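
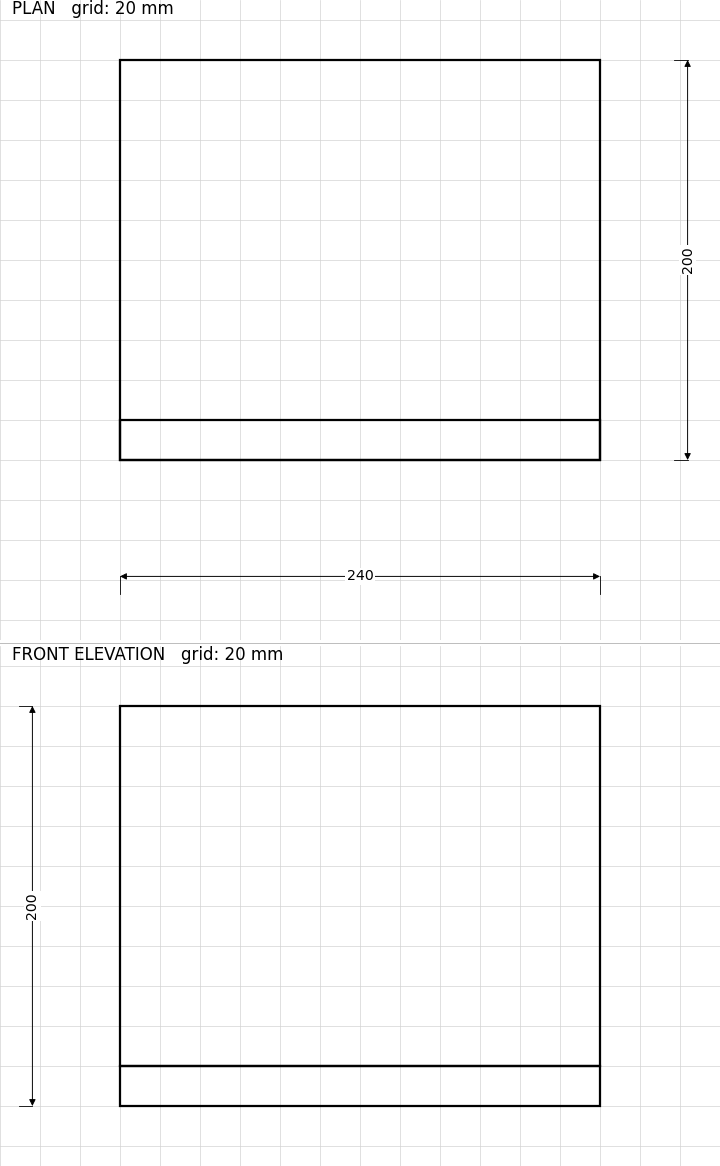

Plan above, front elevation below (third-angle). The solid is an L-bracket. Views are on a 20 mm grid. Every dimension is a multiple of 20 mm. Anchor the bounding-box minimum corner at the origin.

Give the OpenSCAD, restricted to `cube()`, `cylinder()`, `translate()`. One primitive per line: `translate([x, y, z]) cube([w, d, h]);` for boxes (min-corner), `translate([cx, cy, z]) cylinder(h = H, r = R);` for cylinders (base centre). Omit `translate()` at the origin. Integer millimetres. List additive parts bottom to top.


cube([240, 200, 20]);
translate([0, 0, 20]) cube([240, 20, 180]);


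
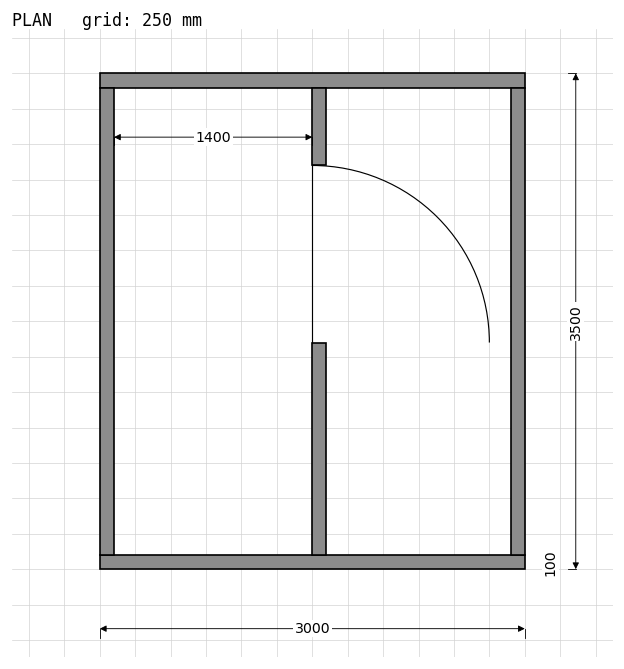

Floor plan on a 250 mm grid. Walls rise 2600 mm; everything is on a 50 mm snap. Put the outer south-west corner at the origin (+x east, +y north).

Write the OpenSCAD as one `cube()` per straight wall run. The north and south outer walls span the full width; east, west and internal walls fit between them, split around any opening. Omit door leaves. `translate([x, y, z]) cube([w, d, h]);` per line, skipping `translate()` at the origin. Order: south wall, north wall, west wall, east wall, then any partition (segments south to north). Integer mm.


cube([3000, 100, 2600]);
translate([0, 3400, 0]) cube([3000, 100, 2600]);
translate([0, 100, 0]) cube([100, 3300, 2600]);
translate([2900, 100, 0]) cube([100, 3300, 2600]);
translate([1500, 100, 0]) cube([100, 1500, 2600]);
translate([1500, 2850, 0]) cube([100, 550, 2600]);


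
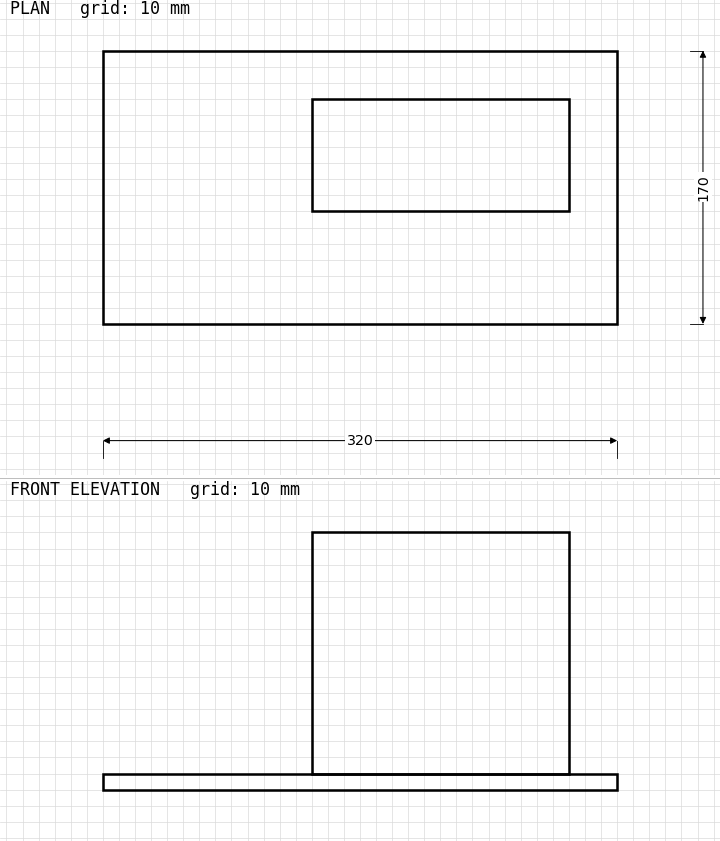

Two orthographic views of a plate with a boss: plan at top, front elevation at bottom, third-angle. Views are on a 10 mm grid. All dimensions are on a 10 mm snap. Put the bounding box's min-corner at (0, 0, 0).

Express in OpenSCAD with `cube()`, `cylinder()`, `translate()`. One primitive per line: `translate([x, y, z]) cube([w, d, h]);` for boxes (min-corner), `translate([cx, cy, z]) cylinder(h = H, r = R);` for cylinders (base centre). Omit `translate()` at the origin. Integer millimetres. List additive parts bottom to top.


cube([320, 170, 10]);
translate([130, 70, 10]) cube([160, 70, 150]);


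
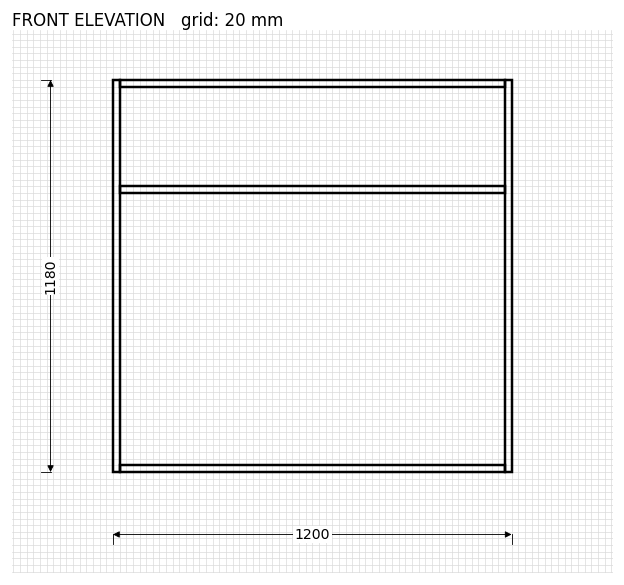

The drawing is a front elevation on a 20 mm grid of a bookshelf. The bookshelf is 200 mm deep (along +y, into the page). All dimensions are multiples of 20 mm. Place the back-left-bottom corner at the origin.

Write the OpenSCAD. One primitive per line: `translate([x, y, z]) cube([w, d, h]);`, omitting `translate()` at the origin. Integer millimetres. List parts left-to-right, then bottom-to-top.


cube([20, 200, 1180]);
translate([20, 0, 0]) cube([1160, 200, 20]);
translate([20, 0, 840]) cube([1160, 200, 20]);
translate([20, 0, 1160]) cube([1160, 200, 20]);
translate([1180, 0, 0]) cube([20, 200, 1180]);


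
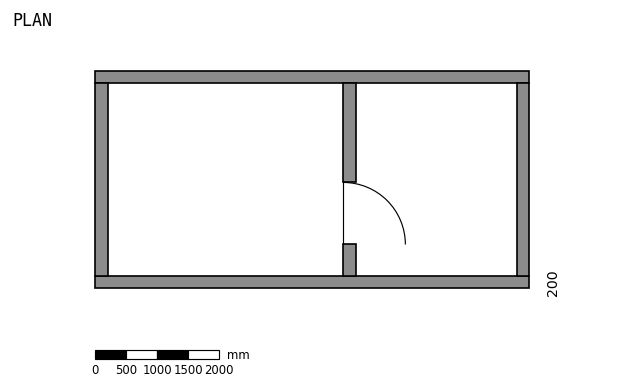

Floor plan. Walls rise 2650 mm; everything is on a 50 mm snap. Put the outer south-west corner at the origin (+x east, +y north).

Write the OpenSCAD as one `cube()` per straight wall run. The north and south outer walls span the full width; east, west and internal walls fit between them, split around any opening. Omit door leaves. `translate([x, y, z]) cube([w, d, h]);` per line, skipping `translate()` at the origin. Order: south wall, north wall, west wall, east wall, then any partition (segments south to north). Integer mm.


cube([7000, 200, 2650]);
translate([0, 3300, 0]) cube([7000, 200, 2650]);
translate([0, 200, 0]) cube([200, 3100, 2650]);
translate([6800, 200, 0]) cube([200, 3100, 2650]);
translate([4000, 200, 0]) cube([200, 500, 2650]);
translate([4000, 1700, 0]) cube([200, 1600, 2650]);


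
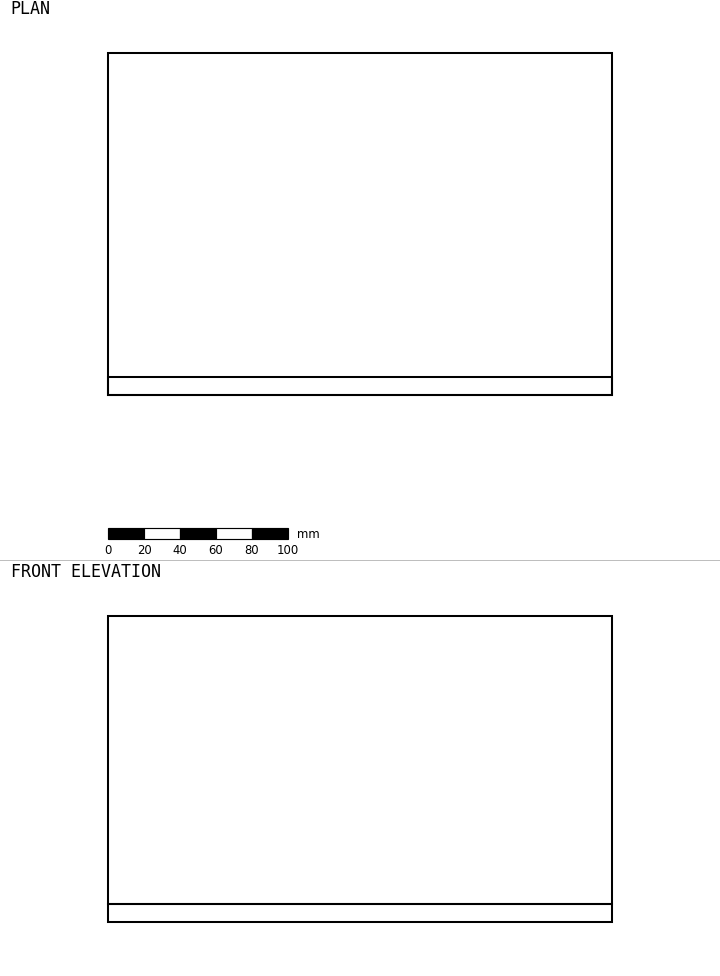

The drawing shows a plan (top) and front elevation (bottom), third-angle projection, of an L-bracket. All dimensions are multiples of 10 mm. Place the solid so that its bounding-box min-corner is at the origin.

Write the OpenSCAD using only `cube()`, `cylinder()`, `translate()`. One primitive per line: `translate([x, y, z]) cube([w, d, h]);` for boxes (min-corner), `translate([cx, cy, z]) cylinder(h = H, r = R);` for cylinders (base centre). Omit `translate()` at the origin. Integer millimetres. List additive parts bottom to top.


cube([280, 190, 10]);
translate([0, 0, 10]) cube([280, 10, 160]);


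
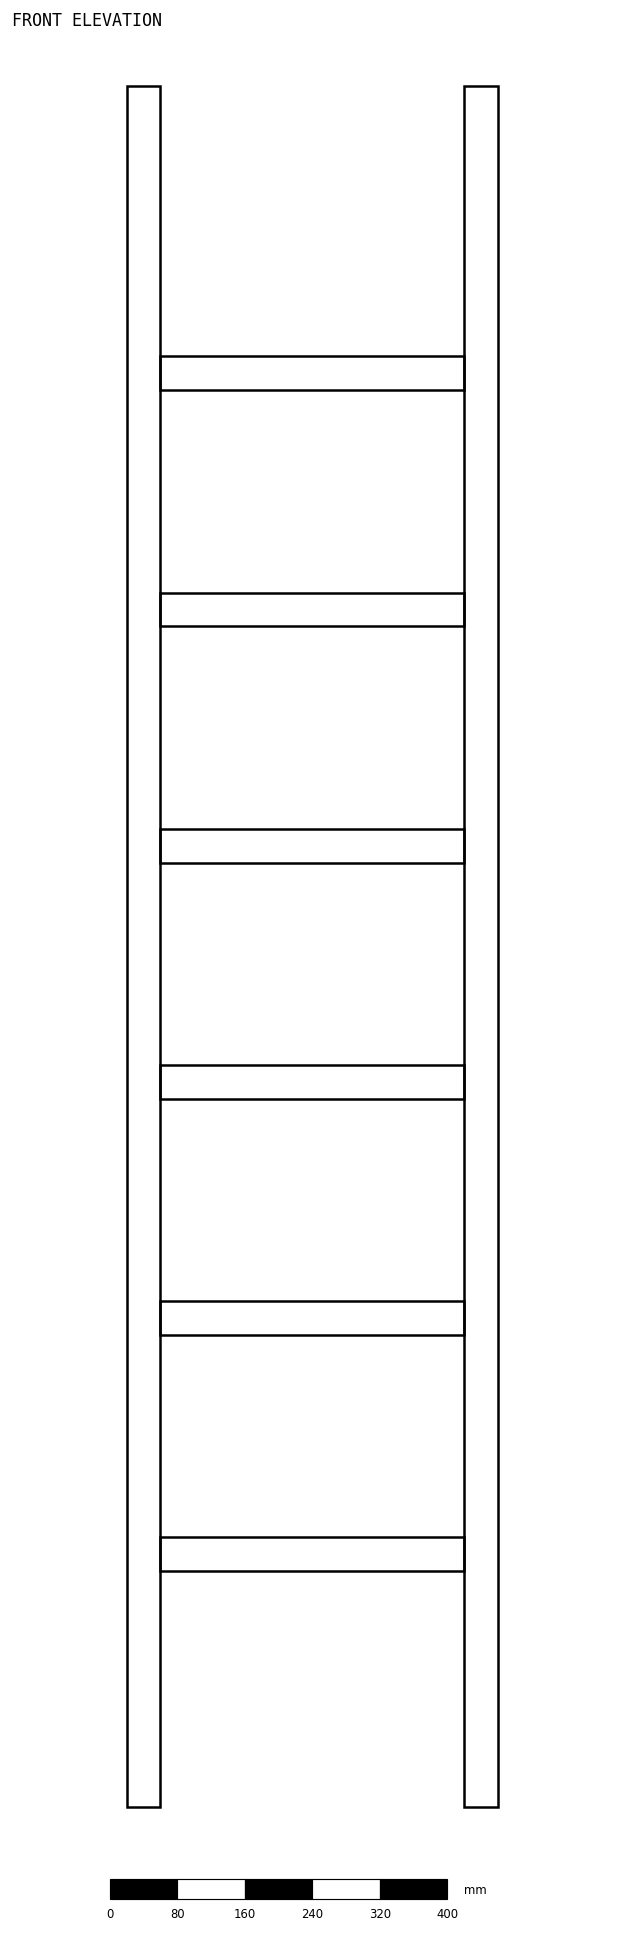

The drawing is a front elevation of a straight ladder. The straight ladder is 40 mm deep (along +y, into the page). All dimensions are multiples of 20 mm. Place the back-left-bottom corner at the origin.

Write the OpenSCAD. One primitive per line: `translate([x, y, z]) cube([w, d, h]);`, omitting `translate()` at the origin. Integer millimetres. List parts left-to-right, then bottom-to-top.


cube([40, 40, 2040]);
translate([40, 0, 280]) cube([360, 40, 40]);
translate([40, 0, 560]) cube([360, 40, 40]);
translate([40, 0, 840]) cube([360, 40, 40]);
translate([40, 0, 1120]) cube([360, 40, 40]);
translate([40, 0, 1400]) cube([360, 40, 40]);
translate([40, 0, 1680]) cube([360, 40, 40]);
translate([400, 0, 0]) cube([40, 40, 2040]);


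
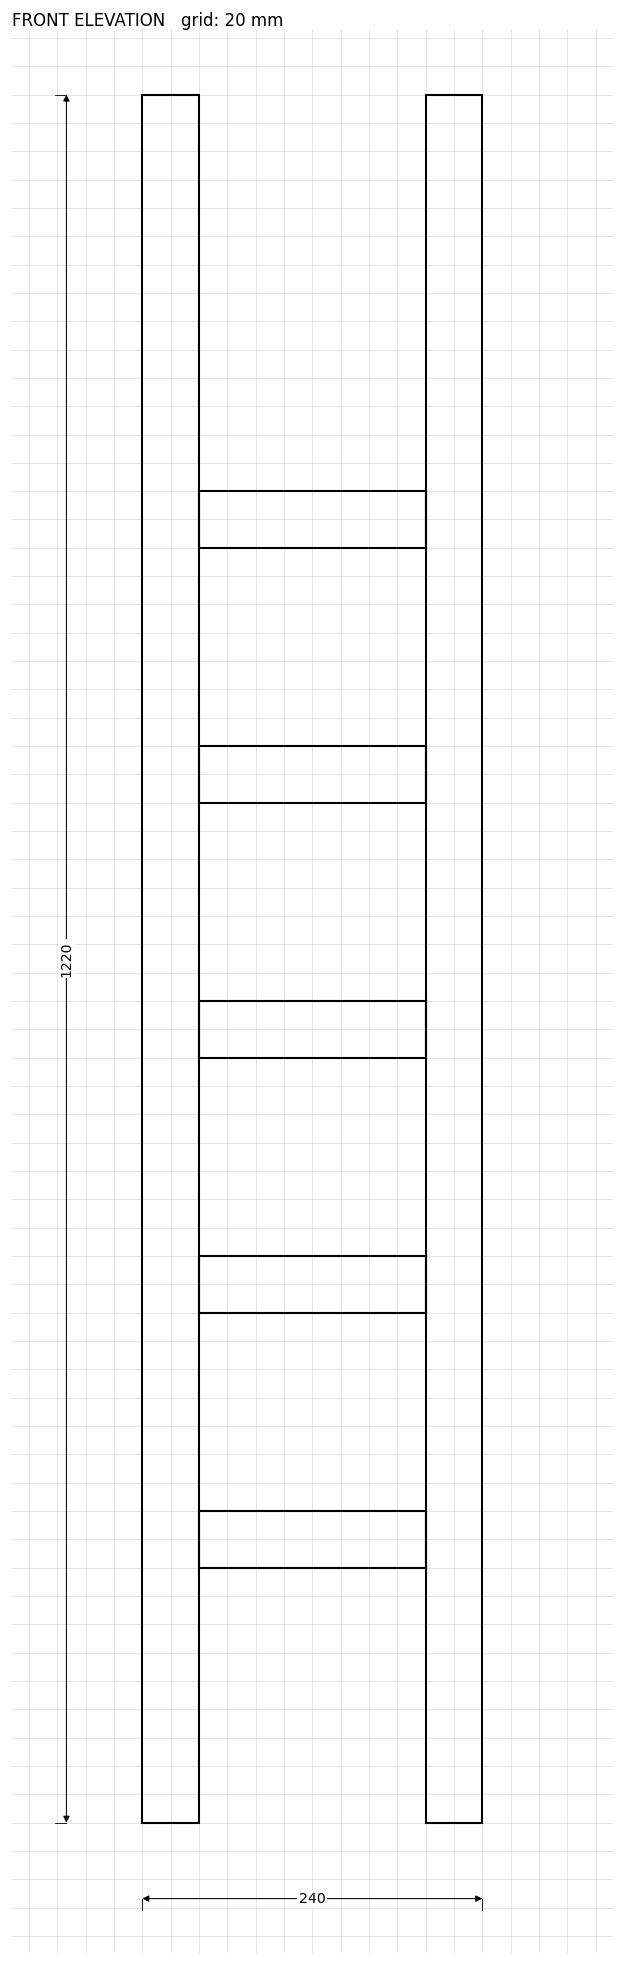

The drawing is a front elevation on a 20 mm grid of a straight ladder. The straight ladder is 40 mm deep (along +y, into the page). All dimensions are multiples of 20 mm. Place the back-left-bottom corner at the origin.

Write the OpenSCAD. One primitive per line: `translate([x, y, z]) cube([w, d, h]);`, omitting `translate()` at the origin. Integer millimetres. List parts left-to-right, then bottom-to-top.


cube([40, 40, 1220]);
translate([40, 0, 180]) cube([160, 40, 40]);
translate([40, 0, 360]) cube([160, 40, 40]);
translate([40, 0, 540]) cube([160, 40, 40]);
translate([40, 0, 720]) cube([160, 40, 40]);
translate([40, 0, 900]) cube([160, 40, 40]);
translate([200, 0, 0]) cube([40, 40, 1220]);


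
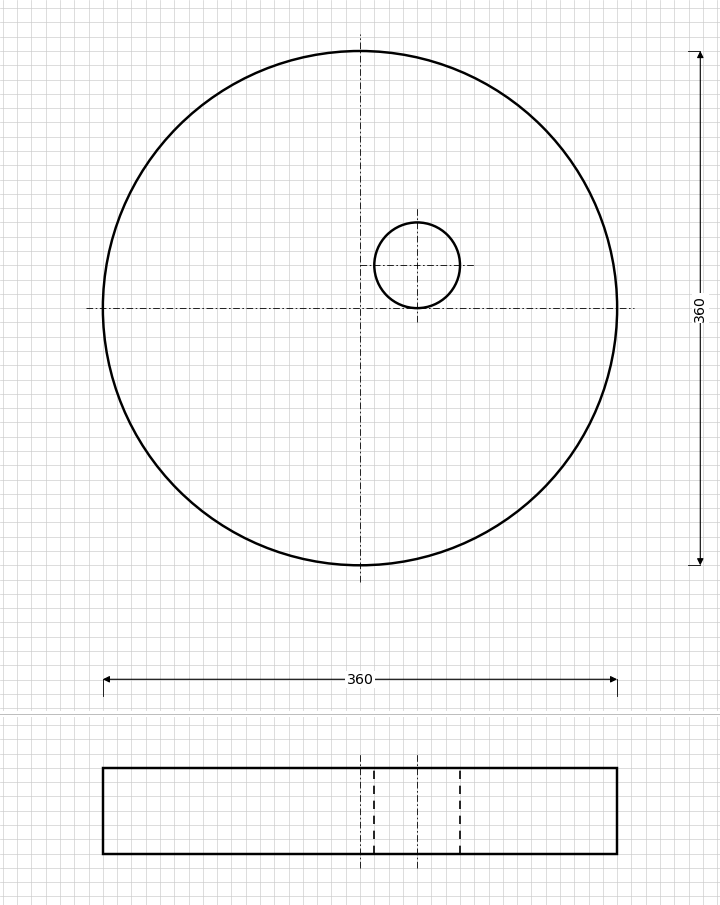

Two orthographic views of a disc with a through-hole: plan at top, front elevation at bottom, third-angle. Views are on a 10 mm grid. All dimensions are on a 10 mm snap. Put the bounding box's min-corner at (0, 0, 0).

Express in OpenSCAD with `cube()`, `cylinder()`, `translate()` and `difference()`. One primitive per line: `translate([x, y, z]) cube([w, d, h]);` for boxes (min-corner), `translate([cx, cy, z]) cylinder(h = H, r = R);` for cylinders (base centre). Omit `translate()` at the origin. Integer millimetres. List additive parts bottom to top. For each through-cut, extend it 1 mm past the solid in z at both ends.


difference() {
  translate([180, 180, 0]) cylinder(h = 60, r = 180);
  translate([220, 210, -1]) cylinder(h = 62, r = 30);
}


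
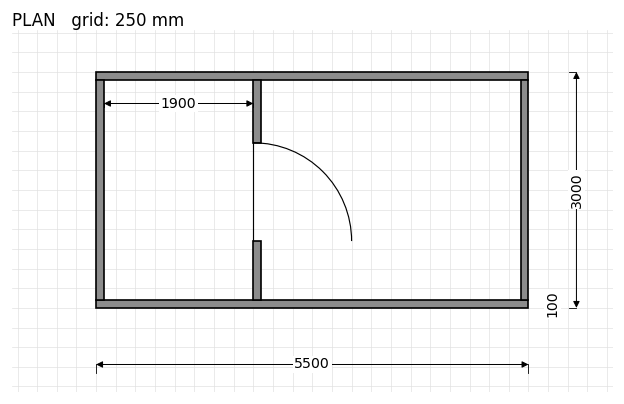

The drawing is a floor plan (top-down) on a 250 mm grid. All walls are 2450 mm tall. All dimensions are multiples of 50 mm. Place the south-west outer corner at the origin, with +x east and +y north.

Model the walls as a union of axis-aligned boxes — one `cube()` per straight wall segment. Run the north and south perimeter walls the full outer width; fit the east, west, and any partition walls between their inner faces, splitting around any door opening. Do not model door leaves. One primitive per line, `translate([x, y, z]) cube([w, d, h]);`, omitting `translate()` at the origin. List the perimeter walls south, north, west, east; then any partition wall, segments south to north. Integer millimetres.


cube([5500, 100, 2450]);
translate([0, 2900, 0]) cube([5500, 100, 2450]);
translate([0, 100, 0]) cube([100, 2800, 2450]);
translate([5400, 100, 0]) cube([100, 2800, 2450]);
translate([2000, 100, 0]) cube([100, 750, 2450]);
translate([2000, 2100, 0]) cube([100, 800, 2450]);


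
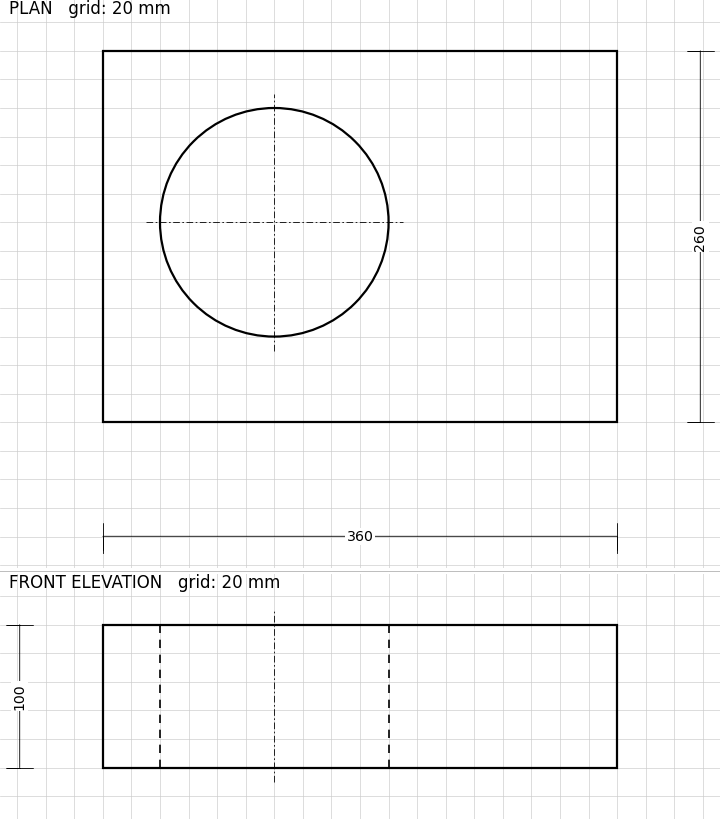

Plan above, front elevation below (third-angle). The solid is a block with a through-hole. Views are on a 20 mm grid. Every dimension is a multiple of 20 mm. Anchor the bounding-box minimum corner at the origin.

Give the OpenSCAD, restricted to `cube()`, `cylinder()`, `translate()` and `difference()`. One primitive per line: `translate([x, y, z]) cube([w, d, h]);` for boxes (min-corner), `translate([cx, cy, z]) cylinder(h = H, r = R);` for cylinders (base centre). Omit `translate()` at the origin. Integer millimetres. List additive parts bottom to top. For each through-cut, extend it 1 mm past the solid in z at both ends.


difference() {
  cube([360, 260, 100]);
  translate([120, 140, -1]) cylinder(h = 102, r = 80);
}


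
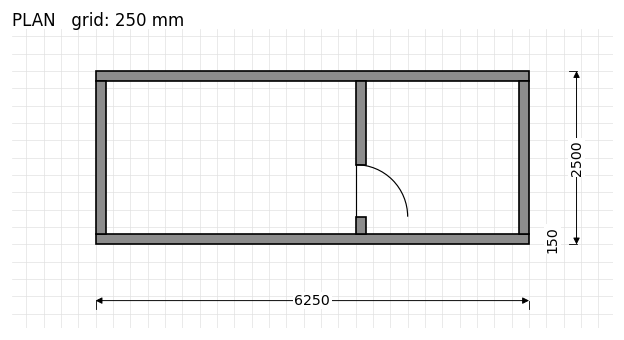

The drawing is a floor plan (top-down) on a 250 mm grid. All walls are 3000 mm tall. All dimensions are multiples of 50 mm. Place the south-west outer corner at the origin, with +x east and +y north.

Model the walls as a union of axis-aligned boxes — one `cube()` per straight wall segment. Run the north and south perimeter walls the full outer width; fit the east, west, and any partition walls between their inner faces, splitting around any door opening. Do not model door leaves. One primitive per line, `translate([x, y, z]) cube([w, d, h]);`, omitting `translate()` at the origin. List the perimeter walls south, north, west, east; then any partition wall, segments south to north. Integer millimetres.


cube([6250, 150, 3000]);
translate([0, 2350, 0]) cube([6250, 150, 3000]);
translate([0, 150, 0]) cube([150, 2200, 3000]);
translate([6100, 150, 0]) cube([150, 2200, 3000]);
translate([3750, 150, 0]) cube([150, 250, 3000]);
translate([3750, 1150, 0]) cube([150, 1200, 3000]);


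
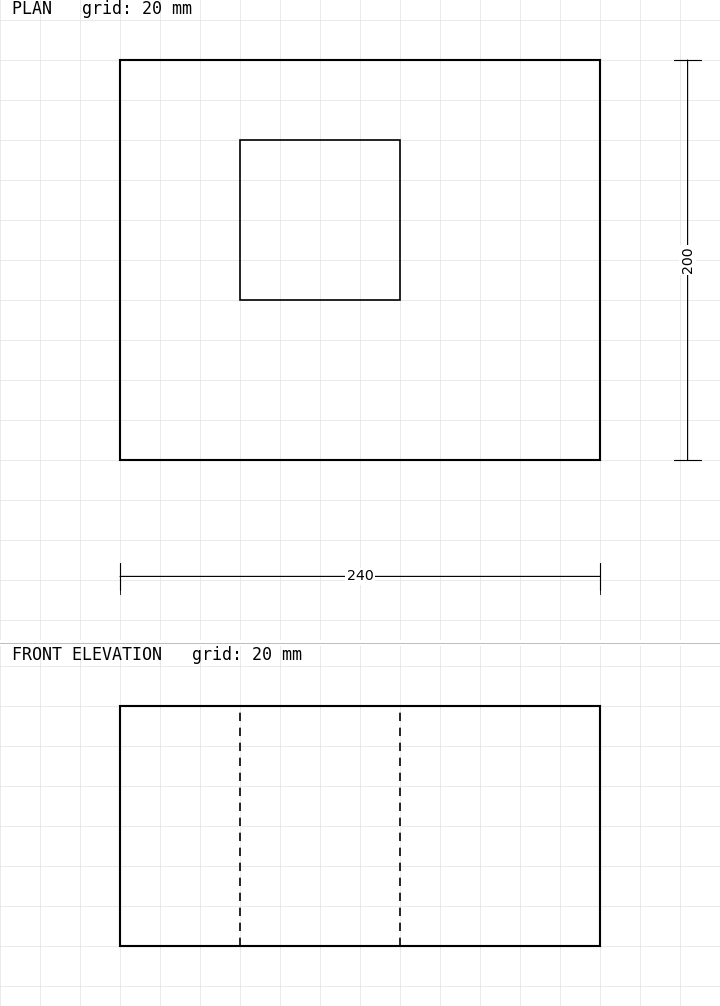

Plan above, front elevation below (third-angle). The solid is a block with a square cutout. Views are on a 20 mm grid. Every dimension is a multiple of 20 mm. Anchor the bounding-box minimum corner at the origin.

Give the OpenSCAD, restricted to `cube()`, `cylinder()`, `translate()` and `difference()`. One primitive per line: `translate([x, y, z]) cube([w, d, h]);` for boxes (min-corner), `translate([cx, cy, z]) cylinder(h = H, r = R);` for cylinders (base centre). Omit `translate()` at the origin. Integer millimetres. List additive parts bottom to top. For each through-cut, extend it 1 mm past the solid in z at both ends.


difference() {
  cube([240, 200, 120]);
  translate([60, 80, -1]) cube([80, 80, 122]);
}


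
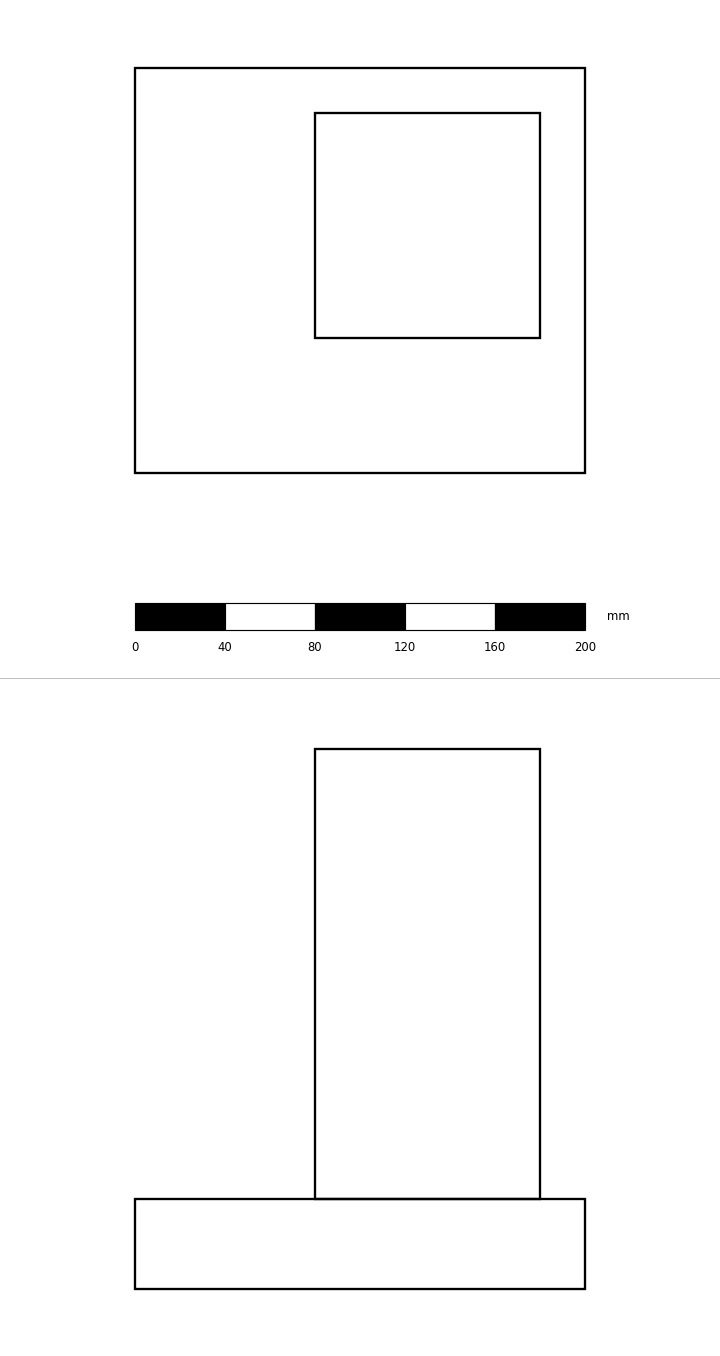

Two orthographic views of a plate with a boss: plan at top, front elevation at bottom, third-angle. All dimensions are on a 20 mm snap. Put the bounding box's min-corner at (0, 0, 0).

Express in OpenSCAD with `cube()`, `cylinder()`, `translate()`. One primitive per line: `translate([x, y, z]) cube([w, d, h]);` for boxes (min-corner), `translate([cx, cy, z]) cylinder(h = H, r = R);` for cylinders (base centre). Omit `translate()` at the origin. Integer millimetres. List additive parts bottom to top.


cube([200, 180, 40]);
translate([80, 60, 40]) cube([100, 100, 200]);


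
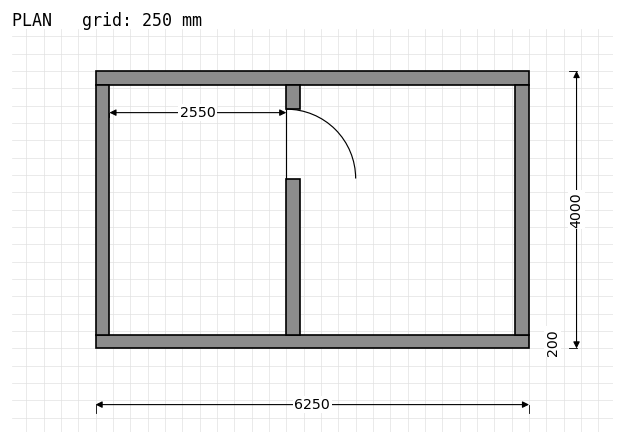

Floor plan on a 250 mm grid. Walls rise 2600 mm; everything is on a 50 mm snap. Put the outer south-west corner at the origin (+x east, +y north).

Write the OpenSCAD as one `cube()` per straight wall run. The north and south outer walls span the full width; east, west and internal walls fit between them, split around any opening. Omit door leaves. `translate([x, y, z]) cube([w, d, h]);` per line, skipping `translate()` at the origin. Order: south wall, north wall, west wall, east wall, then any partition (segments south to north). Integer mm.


cube([6250, 200, 2600]);
translate([0, 3800, 0]) cube([6250, 200, 2600]);
translate([0, 200, 0]) cube([200, 3600, 2600]);
translate([6050, 200, 0]) cube([200, 3600, 2600]);
translate([2750, 200, 0]) cube([200, 2250, 2600]);
translate([2750, 3450, 0]) cube([200, 350, 2600]);


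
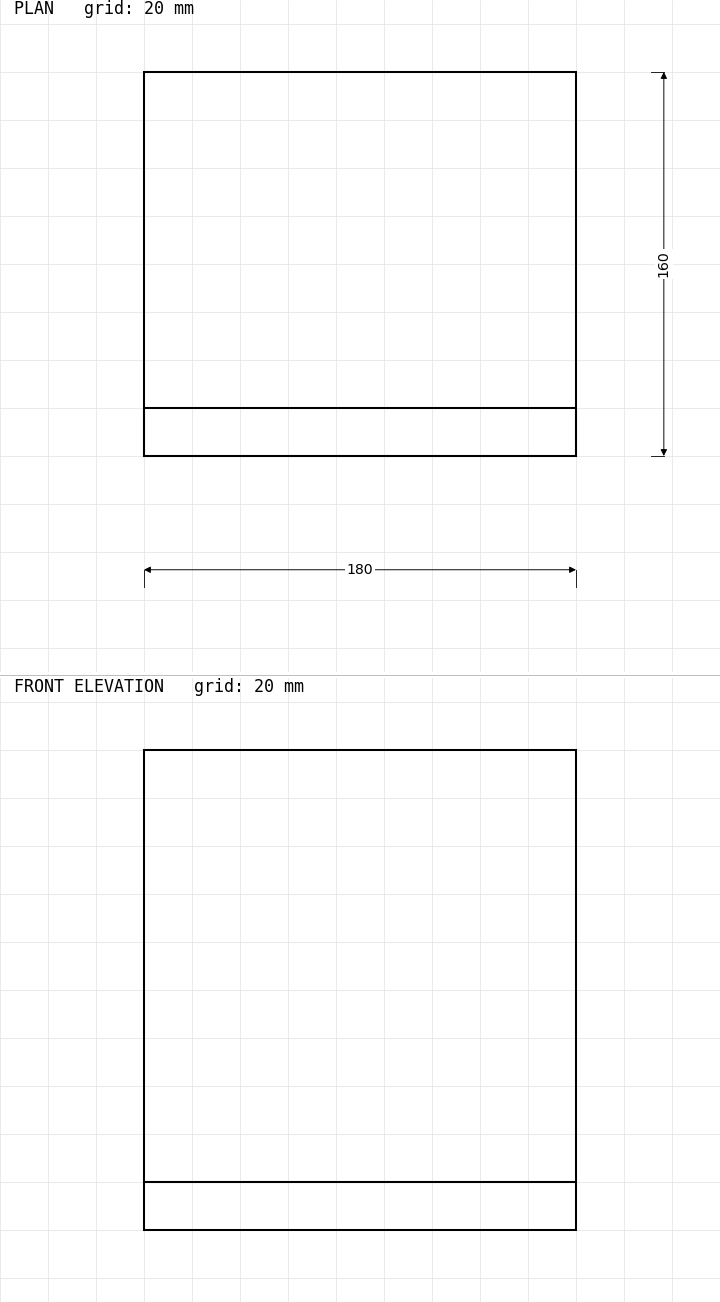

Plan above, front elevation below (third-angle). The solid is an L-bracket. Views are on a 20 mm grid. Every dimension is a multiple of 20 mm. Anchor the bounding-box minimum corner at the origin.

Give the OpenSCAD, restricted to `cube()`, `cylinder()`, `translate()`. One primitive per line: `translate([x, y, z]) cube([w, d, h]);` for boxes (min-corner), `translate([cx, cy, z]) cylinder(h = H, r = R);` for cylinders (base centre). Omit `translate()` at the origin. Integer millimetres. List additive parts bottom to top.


cube([180, 160, 20]);
translate([0, 0, 20]) cube([180, 20, 180]);


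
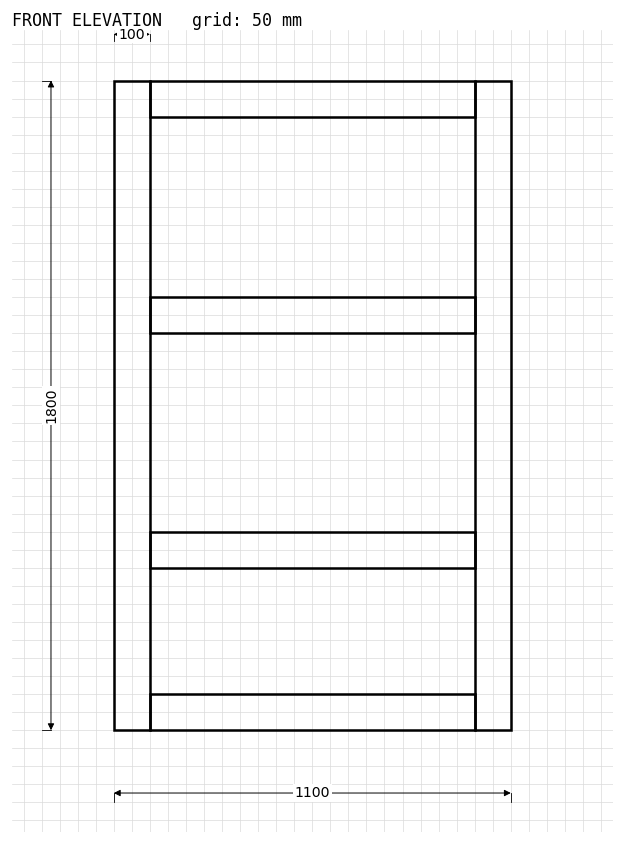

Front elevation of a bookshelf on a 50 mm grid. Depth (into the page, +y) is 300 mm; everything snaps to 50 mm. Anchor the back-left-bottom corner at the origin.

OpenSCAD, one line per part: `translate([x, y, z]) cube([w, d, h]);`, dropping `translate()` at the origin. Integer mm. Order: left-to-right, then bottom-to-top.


cube([100, 300, 1800]);
translate([100, 0, 0]) cube([900, 300, 100]);
translate([100, 0, 450]) cube([900, 300, 100]);
translate([100, 0, 1100]) cube([900, 300, 100]);
translate([100, 0, 1700]) cube([900, 300, 100]);
translate([1000, 0, 0]) cube([100, 300, 1800]);


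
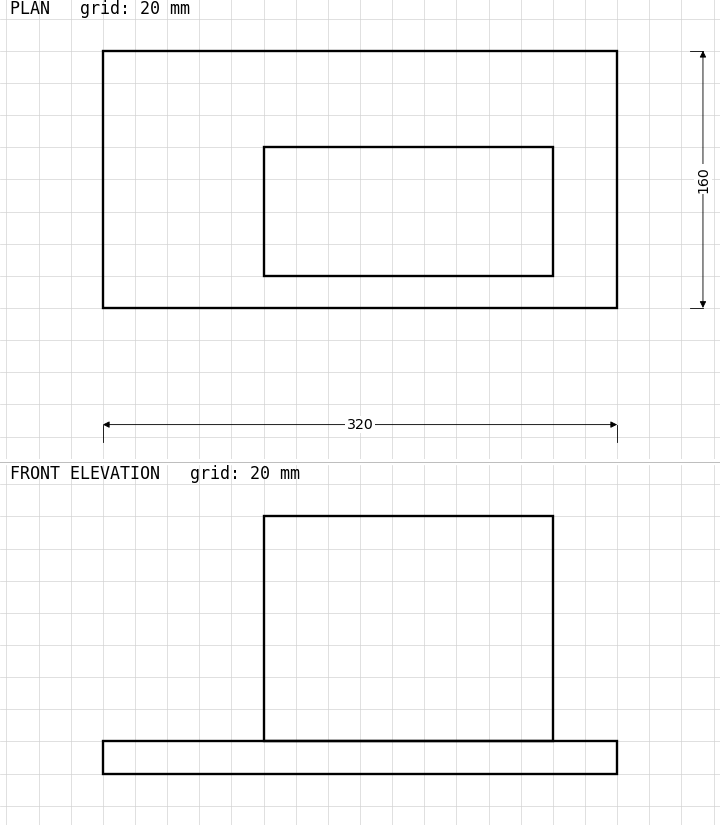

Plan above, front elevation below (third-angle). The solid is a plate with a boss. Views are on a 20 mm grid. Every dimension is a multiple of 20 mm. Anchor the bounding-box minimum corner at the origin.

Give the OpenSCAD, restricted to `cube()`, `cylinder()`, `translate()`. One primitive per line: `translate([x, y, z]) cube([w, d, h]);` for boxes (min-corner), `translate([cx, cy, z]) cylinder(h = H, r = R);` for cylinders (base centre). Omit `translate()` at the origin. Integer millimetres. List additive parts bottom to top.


cube([320, 160, 20]);
translate([100, 20, 20]) cube([180, 80, 140]);


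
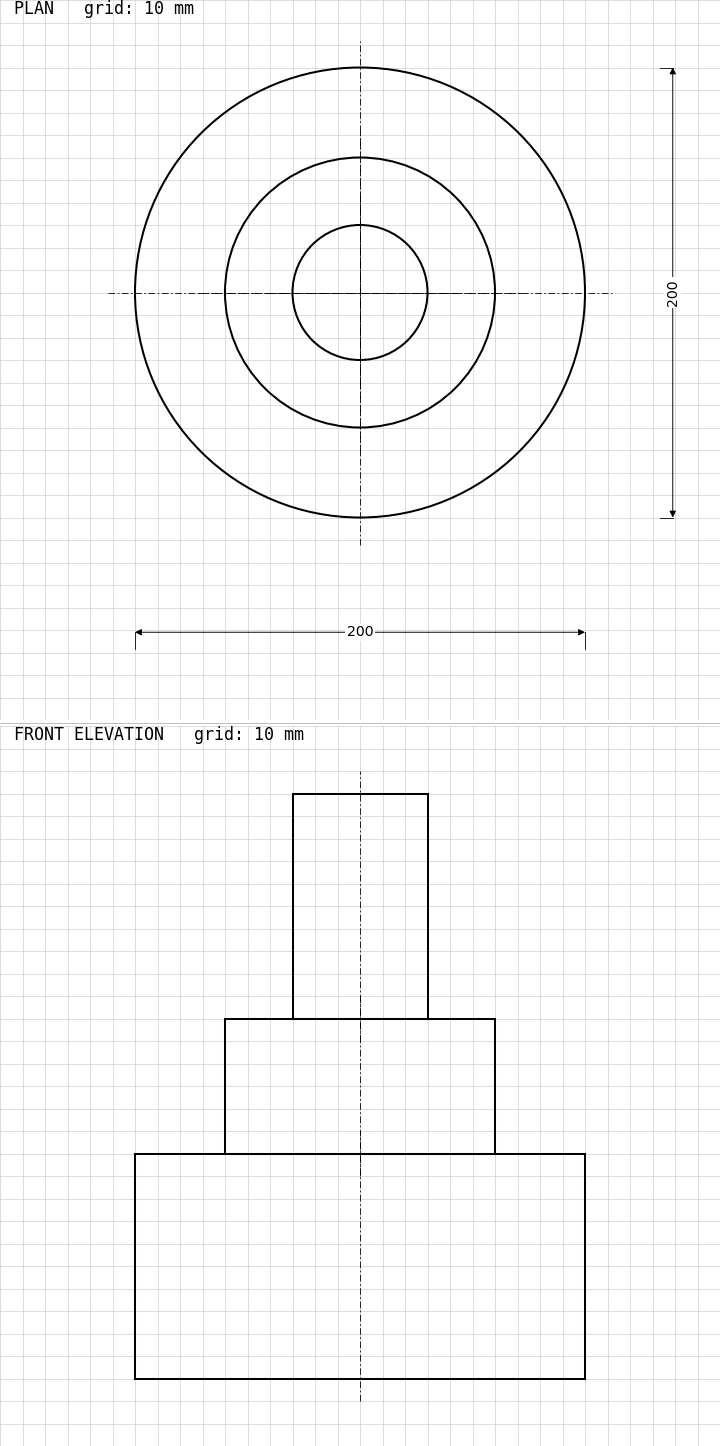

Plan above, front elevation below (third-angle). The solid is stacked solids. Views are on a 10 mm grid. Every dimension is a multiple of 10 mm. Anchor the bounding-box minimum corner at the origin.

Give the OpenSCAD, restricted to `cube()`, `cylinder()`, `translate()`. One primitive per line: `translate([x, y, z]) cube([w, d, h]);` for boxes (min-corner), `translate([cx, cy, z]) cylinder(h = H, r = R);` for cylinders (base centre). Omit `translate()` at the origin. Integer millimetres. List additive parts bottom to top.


translate([100, 100, 0]) cylinder(h = 100, r = 100);
translate([100, 100, 100]) cylinder(h = 60, r = 60);
translate([100, 100, 160]) cylinder(h = 100, r = 30);


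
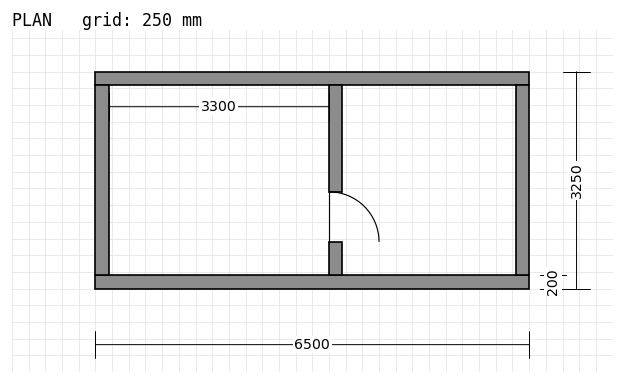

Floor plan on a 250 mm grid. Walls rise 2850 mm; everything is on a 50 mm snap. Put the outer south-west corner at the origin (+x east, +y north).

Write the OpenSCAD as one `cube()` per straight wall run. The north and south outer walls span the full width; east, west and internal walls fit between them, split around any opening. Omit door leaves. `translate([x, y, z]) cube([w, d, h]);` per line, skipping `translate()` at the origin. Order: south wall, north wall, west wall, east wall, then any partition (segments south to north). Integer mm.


cube([6500, 200, 2850]);
translate([0, 3050, 0]) cube([6500, 200, 2850]);
translate([0, 200, 0]) cube([200, 2850, 2850]);
translate([6300, 200, 0]) cube([200, 2850, 2850]);
translate([3500, 200, 0]) cube([200, 500, 2850]);
translate([3500, 1450, 0]) cube([200, 1600, 2850]);


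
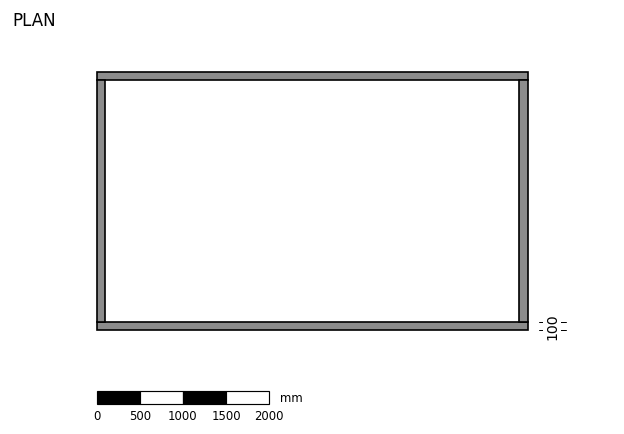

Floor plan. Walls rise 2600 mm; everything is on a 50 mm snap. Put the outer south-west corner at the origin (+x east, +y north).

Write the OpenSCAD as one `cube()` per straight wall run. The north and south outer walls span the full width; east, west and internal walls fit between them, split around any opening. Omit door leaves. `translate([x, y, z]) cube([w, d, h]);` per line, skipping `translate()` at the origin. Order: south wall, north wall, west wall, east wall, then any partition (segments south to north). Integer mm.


cube([5000, 100, 2600]);
translate([0, 2900, 0]) cube([5000, 100, 2600]);
translate([0, 100, 0]) cube([100, 2800, 2600]);
translate([4900, 100, 0]) cube([100, 2800, 2600]);


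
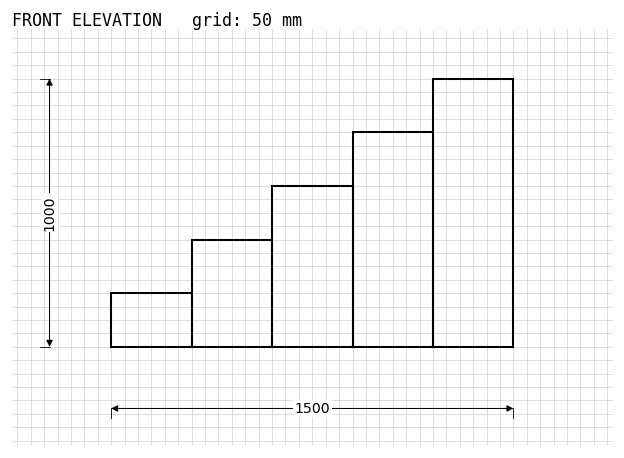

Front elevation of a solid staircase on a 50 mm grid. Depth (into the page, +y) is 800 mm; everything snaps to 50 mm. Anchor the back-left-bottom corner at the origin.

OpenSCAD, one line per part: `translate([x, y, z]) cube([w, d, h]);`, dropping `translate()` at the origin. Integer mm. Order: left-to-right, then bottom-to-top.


cube([300, 800, 200]);
translate([300, 0, 0]) cube([300, 800, 400]);
translate([600, 0, 0]) cube([300, 800, 600]);
translate([900, 0, 0]) cube([300, 800, 800]);
translate([1200, 0, 0]) cube([300, 800, 1000]);


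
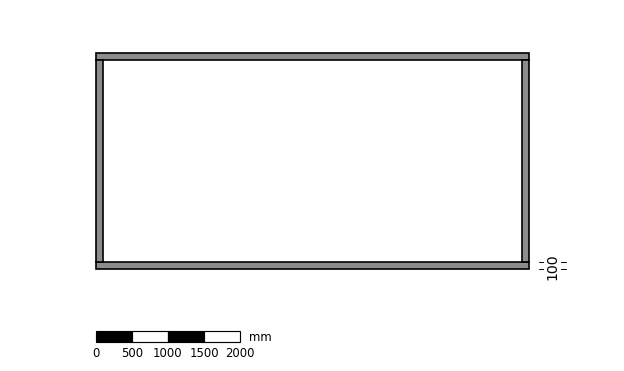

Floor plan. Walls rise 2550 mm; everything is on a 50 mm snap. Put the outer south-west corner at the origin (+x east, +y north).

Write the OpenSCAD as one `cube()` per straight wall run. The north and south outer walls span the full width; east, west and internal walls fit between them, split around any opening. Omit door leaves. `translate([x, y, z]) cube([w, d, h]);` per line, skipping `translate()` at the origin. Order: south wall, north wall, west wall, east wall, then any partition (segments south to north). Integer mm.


cube([6000, 100, 2550]);
translate([0, 2900, 0]) cube([6000, 100, 2550]);
translate([0, 100, 0]) cube([100, 2800, 2550]);
translate([5900, 100, 0]) cube([100, 2800, 2550]);


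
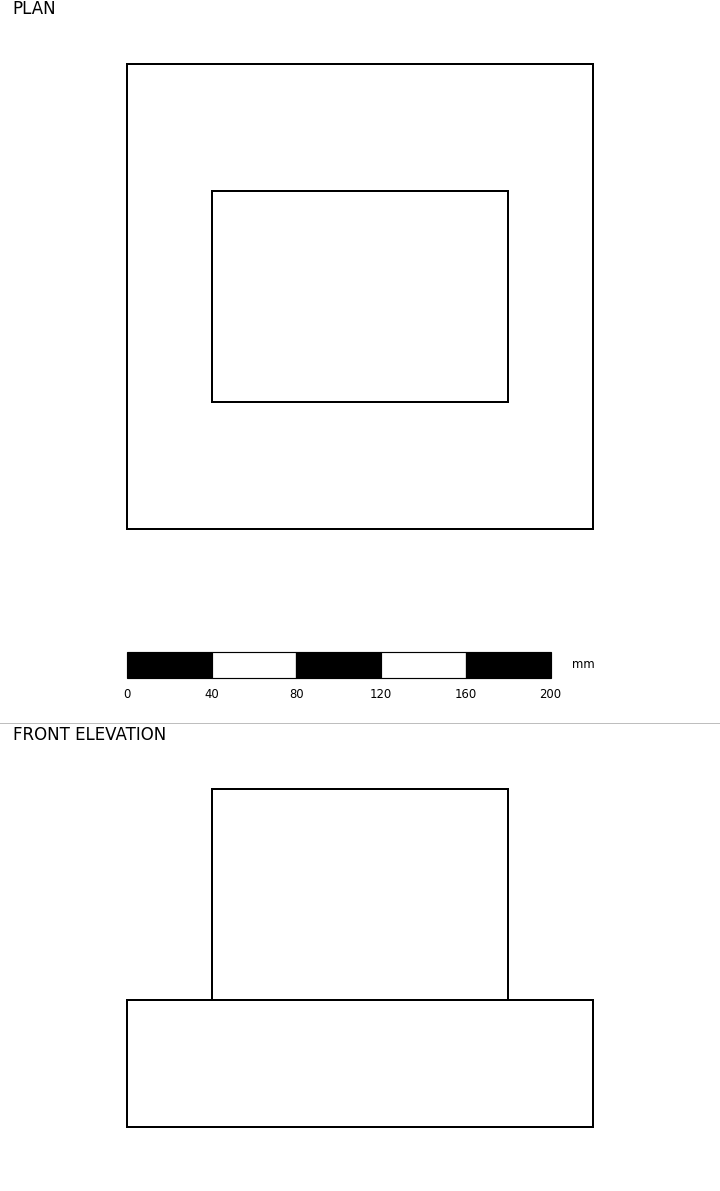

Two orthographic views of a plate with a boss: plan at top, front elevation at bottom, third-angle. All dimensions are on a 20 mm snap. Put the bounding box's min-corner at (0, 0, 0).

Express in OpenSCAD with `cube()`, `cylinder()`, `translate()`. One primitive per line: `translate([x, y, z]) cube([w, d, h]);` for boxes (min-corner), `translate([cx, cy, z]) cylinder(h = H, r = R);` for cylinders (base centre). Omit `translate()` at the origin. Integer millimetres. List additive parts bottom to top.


cube([220, 220, 60]);
translate([40, 60, 60]) cube([140, 100, 100]);


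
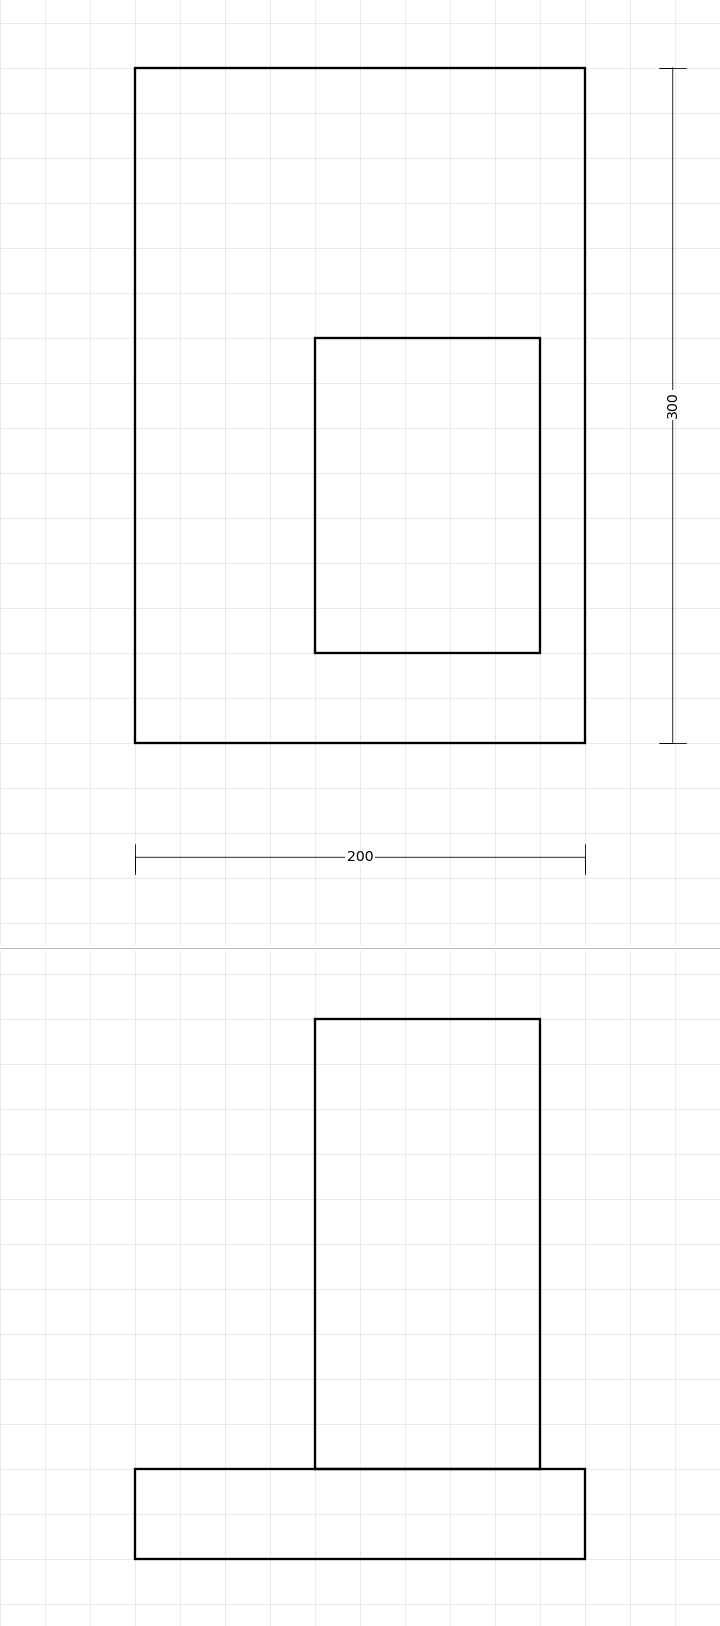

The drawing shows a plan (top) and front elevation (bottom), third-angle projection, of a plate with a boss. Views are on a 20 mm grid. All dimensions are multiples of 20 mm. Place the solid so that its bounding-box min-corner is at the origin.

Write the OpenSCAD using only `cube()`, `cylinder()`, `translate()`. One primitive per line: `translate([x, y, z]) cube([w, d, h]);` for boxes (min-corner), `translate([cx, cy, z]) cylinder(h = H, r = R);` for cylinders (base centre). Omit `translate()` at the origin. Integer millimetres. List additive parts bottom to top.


cube([200, 300, 40]);
translate([80, 40, 40]) cube([100, 140, 200]);


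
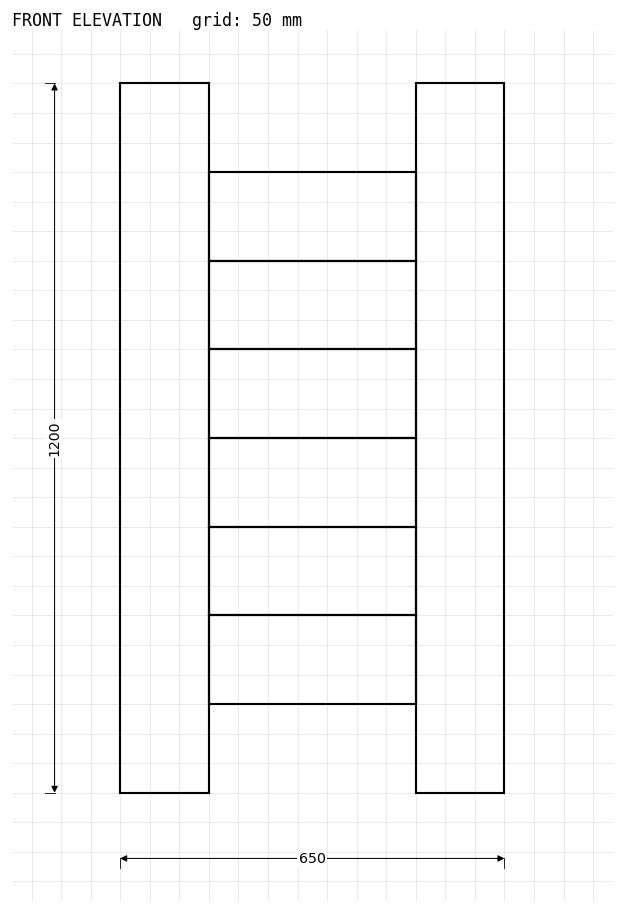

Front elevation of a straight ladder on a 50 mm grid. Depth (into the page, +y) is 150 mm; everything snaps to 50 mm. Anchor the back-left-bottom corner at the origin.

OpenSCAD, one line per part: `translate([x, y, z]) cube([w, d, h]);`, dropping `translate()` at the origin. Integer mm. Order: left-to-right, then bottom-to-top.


cube([150, 150, 1200]);
translate([150, 0, 150]) cube([350, 150, 150]);
translate([150, 0, 300]) cube([350, 150, 150]);
translate([150, 0, 450]) cube([350, 150, 150]);
translate([150, 0, 600]) cube([350, 150, 150]);
translate([150, 0, 750]) cube([350, 150, 150]);
translate([150, 0, 900]) cube([350, 150, 150]);
translate([500, 0, 0]) cube([150, 150, 1200]);


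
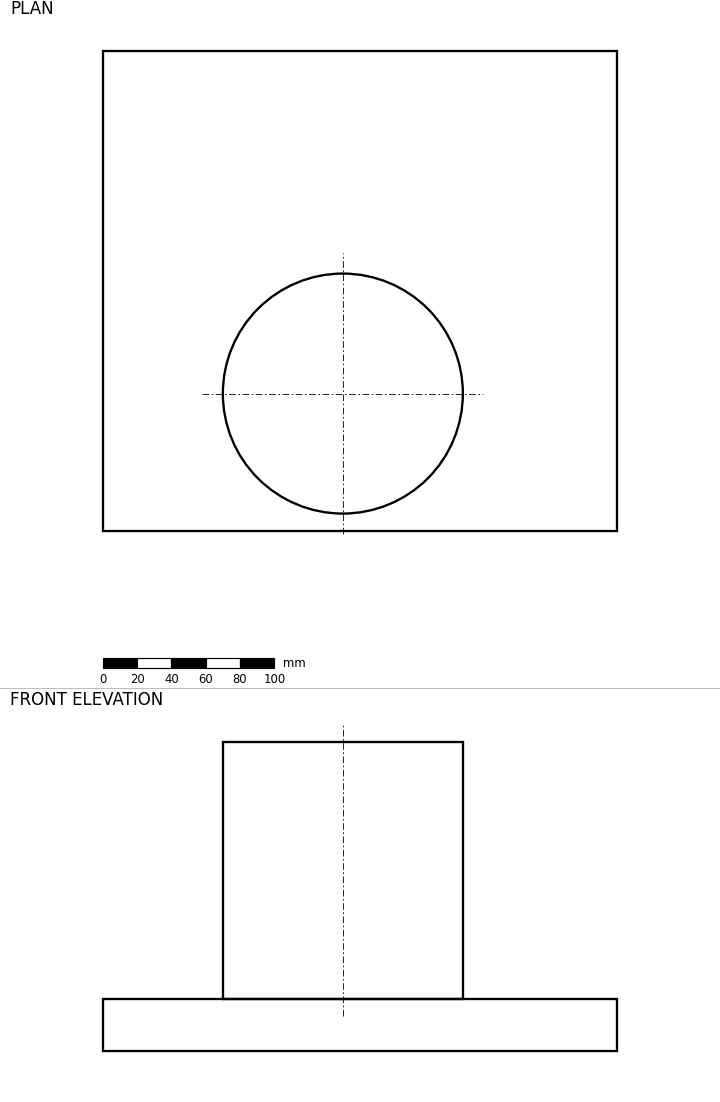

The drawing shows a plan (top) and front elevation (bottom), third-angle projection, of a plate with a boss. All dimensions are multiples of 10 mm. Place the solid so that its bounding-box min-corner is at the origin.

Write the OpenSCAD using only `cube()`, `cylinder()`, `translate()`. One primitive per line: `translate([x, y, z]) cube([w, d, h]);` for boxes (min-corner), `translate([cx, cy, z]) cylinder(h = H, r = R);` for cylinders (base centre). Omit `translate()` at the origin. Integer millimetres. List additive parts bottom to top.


cube([300, 280, 30]);
translate([140, 80, 30]) cylinder(h = 150, r = 70);


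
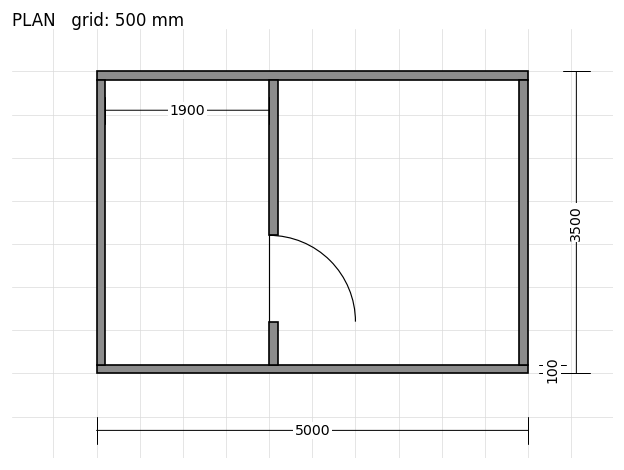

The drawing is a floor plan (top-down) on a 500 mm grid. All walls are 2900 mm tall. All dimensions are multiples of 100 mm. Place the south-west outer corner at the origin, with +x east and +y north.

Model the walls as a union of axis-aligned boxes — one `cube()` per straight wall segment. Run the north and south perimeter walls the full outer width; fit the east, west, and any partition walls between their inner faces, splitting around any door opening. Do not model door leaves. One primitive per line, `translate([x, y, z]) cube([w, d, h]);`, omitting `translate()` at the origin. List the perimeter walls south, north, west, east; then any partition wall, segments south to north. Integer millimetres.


cube([5000, 100, 2900]);
translate([0, 3400, 0]) cube([5000, 100, 2900]);
translate([0, 100, 0]) cube([100, 3300, 2900]);
translate([4900, 100, 0]) cube([100, 3300, 2900]);
translate([2000, 100, 0]) cube([100, 500, 2900]);
translate([2000, 1600, 0]) cube([100, 1800, 2900]);


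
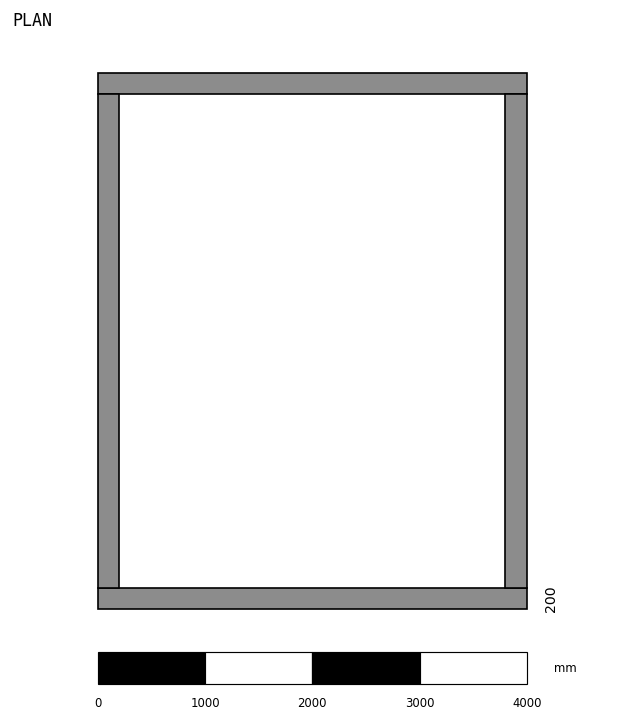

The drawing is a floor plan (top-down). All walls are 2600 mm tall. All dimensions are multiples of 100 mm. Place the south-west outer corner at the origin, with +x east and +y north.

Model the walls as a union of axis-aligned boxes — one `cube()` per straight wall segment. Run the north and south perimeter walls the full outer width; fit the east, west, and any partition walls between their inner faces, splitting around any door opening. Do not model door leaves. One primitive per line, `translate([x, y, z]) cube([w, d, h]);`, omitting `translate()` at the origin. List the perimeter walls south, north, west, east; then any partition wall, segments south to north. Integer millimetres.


cube([4000, 200, 2600]);
translate([0, 4800, 0]) cube([4000, 200, 2600]);
translate([0, 200, 0]) cube([200, 4600, 2600]);
translate([3800, 200, 0]) cube([200, 4600, 2600]);


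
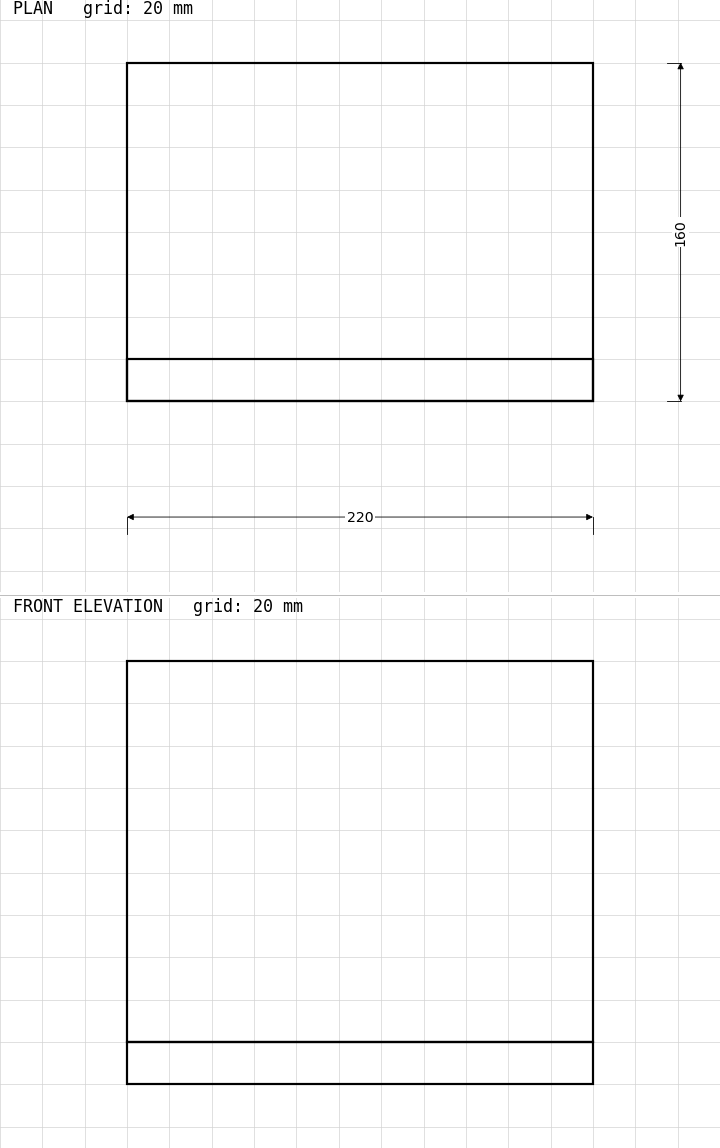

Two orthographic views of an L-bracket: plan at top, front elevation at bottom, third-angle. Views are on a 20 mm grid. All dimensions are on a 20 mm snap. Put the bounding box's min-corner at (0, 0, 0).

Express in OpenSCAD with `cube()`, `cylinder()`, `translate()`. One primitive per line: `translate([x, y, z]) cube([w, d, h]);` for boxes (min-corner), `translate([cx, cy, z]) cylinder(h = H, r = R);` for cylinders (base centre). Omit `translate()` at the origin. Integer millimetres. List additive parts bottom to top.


cube([220, 160, 20]);
translate([0, 0, 20]) cube([220, 20, 180]);


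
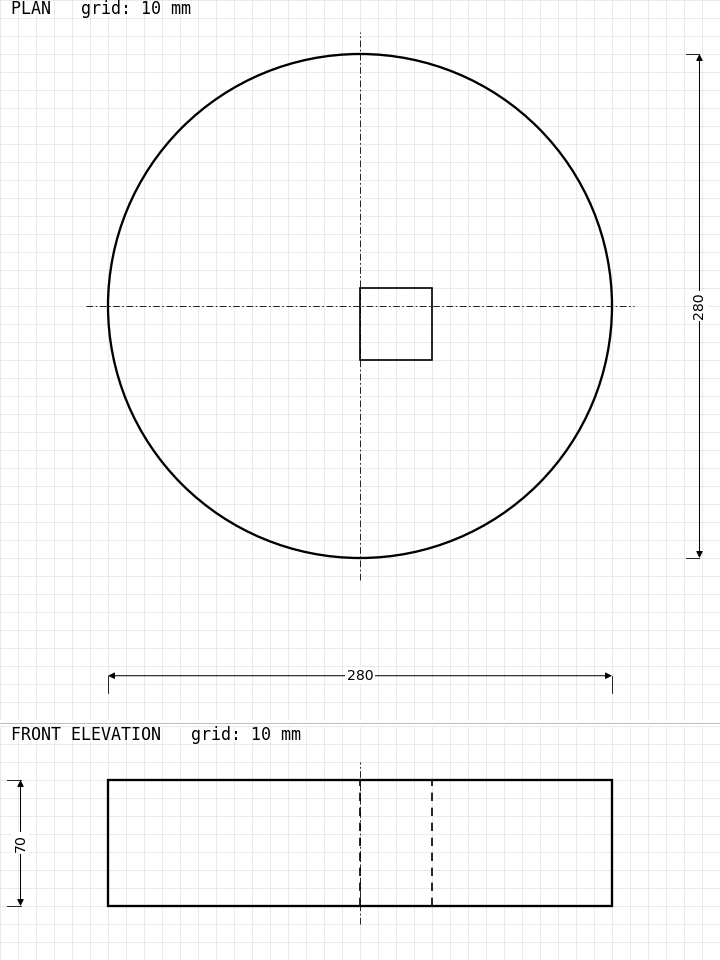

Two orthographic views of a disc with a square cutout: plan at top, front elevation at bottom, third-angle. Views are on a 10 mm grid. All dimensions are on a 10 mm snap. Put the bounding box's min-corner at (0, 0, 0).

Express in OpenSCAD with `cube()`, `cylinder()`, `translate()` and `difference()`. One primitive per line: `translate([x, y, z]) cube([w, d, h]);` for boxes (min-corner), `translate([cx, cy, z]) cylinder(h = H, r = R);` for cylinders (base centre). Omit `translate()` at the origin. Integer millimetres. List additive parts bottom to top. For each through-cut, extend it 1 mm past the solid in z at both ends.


difference() {
  translate([140, 140, 0]) cylinder(h = 70, r = 140);
  translate([140, 110, -1]) cube([40, 40, 72]);
}


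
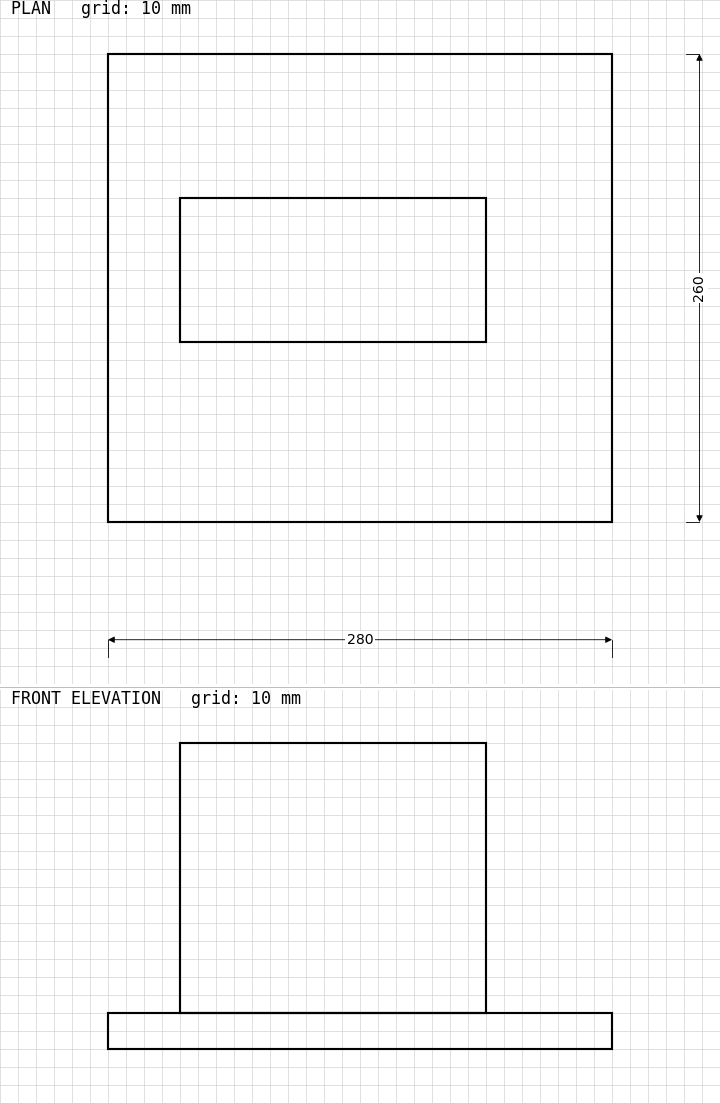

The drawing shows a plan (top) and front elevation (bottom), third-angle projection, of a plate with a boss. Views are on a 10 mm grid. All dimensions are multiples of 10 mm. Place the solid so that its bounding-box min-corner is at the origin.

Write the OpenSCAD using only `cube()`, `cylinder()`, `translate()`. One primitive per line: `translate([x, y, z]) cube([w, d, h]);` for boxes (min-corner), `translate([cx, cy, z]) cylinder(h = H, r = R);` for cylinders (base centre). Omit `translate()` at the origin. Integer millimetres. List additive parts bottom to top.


cube([280, 260, 20]);
translate([40, 100, 20]) cube([170, 80, 150]);


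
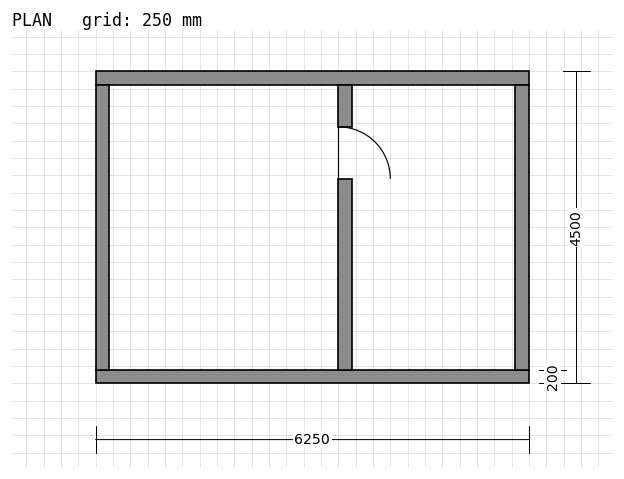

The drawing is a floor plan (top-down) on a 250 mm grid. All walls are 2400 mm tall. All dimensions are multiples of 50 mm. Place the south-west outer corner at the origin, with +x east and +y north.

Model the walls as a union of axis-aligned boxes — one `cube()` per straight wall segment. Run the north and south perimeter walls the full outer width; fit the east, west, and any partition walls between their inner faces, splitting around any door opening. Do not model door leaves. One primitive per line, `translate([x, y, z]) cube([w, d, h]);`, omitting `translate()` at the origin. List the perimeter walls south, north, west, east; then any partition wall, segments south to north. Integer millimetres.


cube([6250, 200, 2400]);
translate([0, 4300, 0]) cube([6250, 200, 2400]);
translate([0, 200, 0]) cube([200, 4100, 2400]);
translate([6050, 200, 0]) cube([200, 4100, 2400]);
translate([3500, 200, 0]) cube([200, 2750, 2400]);
translate([3500, 3700, 0]) cube([200, 600, 2400]);


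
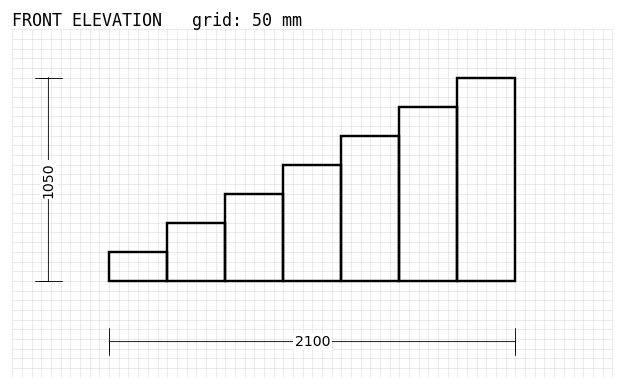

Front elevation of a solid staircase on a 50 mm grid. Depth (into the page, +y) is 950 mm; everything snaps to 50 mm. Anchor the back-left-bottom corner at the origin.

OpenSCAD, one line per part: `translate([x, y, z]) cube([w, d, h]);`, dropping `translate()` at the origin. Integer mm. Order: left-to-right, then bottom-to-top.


cube([300, 950, 150]);
translate([300, 0, 0]) cube([300, 950, 300]);
translate([600, 0, 0]) cube([300, 950, 450]);
translate([900, 0, 0]) cube([300, 950, 600]);
translate([1200, 0, 0]) cube([300, 950, 750]);
translate([1500, 0, 0]) cube([300, 950, 900]);
translate([1800, 0, 0]) cube([300, 950, 1050]);


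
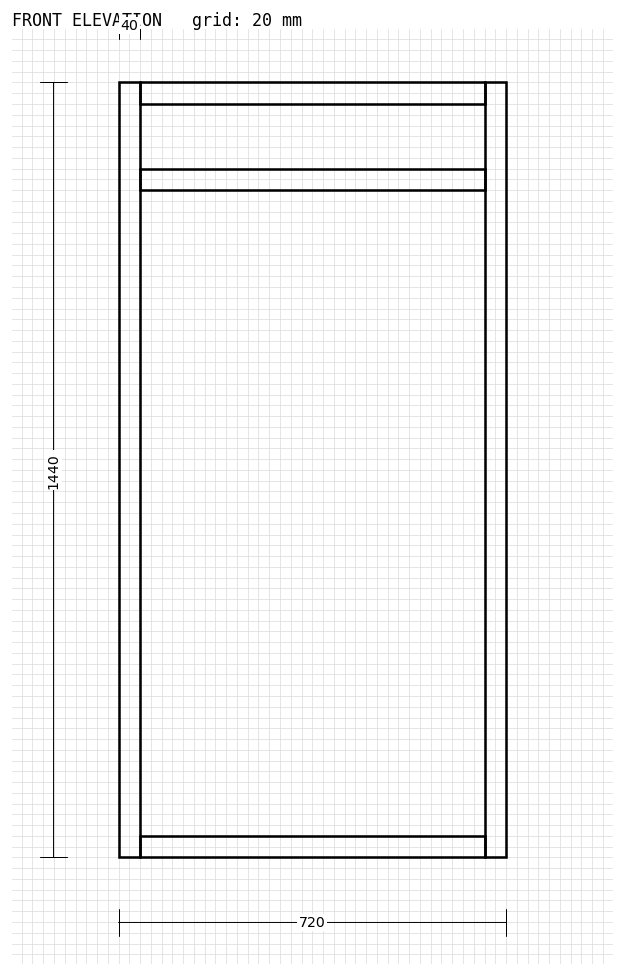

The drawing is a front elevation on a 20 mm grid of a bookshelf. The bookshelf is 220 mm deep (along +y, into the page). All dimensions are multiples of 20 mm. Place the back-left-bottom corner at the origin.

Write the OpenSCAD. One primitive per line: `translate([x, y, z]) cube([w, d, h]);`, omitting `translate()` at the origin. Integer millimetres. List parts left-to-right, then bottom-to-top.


cube([40, 220, 1440]);
translate([40, 0, 0]) cube([640, 220, 40]);
translate([40, 0, 1240]) cube([640, 220, 40]);
translate([40, 0, 1400]) cube([640, 220, 40]);
translate([680, 0, 0]) cube([40, 220, 1440]);


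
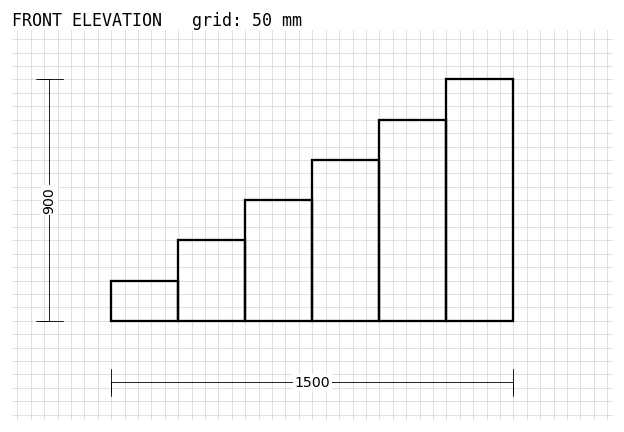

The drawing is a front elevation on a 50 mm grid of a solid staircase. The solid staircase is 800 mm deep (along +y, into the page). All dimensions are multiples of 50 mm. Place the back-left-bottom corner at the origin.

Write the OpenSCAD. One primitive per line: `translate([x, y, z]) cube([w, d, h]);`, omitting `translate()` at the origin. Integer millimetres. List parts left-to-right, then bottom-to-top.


cube([250, 800, 150]);
translate([250, 0, 0]) cube([250, 800, 300]);
translate([500, 0, 0]) cube([250, 800, 450]);
translate([750, 0, 0]) cube([250, 800, 600]);
translate([1000, 0, 0]) cube([250, 800, 750]);
translate([1250, 0, 0]) cube([250, 800, 900]);


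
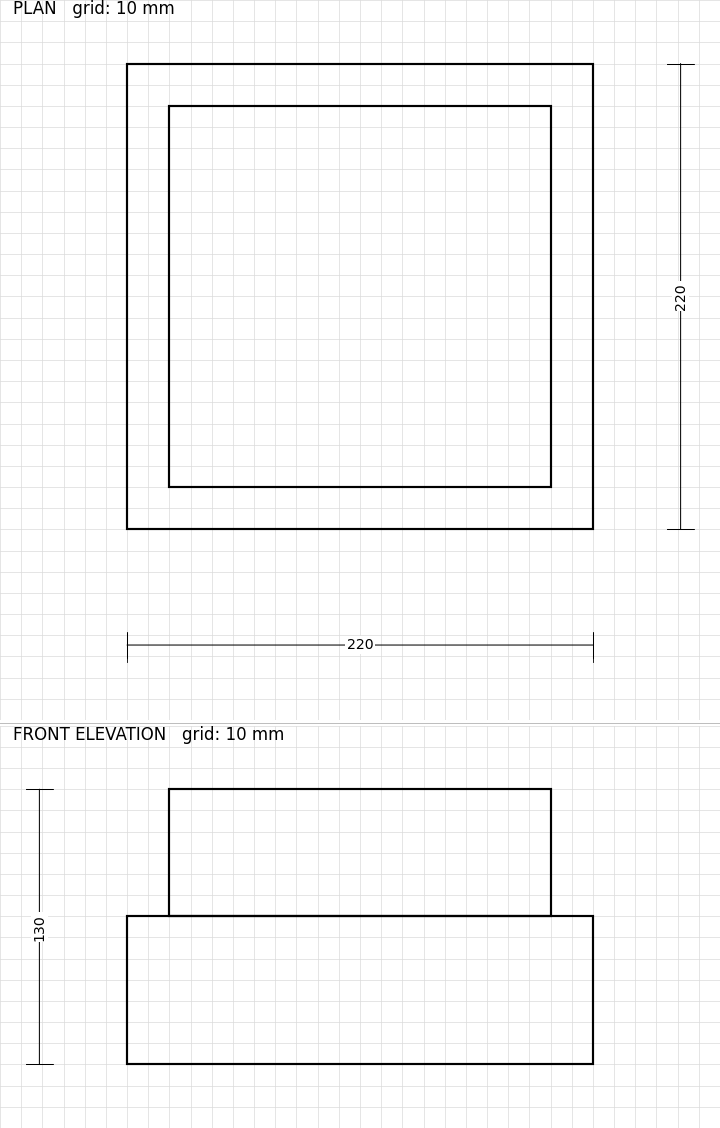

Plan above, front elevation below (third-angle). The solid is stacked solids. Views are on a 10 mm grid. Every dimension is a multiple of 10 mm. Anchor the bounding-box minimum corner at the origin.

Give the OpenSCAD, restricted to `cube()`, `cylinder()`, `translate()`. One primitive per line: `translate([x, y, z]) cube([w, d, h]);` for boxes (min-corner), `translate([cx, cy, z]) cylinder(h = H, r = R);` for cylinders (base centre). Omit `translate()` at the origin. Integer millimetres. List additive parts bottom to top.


cube([220, 220, 70]);
translate([20, 20, 70]) cube([180, 180, 60]);
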